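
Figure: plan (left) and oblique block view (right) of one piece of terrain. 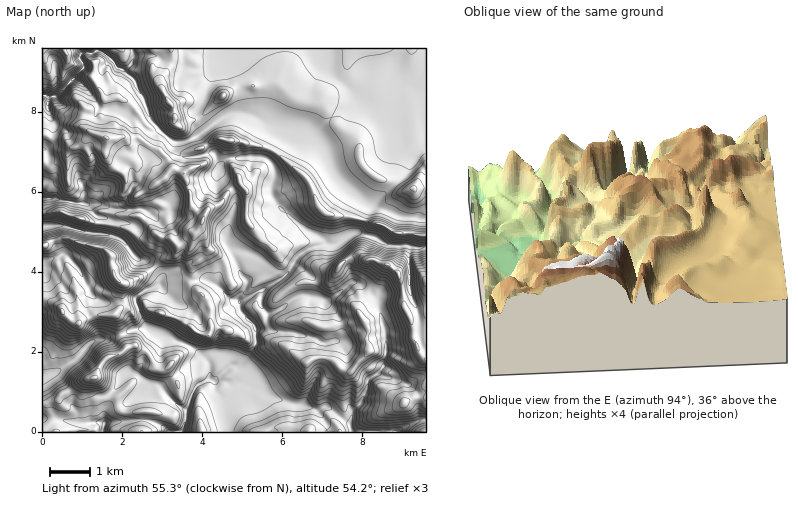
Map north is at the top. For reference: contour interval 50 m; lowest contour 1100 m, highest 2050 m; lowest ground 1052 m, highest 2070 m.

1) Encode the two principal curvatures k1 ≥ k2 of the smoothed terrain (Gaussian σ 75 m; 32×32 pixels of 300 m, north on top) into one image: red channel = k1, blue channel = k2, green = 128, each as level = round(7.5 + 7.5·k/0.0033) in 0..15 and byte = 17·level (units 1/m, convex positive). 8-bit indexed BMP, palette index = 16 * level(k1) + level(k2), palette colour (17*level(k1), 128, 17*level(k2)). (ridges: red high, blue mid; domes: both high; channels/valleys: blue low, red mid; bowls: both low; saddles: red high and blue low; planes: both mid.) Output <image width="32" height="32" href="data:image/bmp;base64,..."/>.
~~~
<image width="32" height="32" href="data:image/bmp;base64,Qk02CAAAAAAAADYEAAAoAAAAIAAAACAAAAABAAgAAAAAAAAEAAATCwAAEwsAAAABAAAAAAAAAIAAABGAAAAigAAAM4AAAESAAABVgAAAZoAAAHeAAACIgAAAmYAAAKqAAAC7gAAAzIAAAN2AAADugAAA/4AAAACAEQARgBEAIoARADOAEQBEgBEAVYARAGaAEQB3gBEAiIARAJmAEQCqgBEAu4ARAMyAEQDdgBEA7oARAP+AEQAAgCIAEYAiACKAIgAzgCIARIAiAFWAIgBmgCIAd4AiAIiAIgCZgCIAqoAiALuAIgDMgCIA3YAiAO6AIgD/gCIAAIAzABGAMwAigDMAM4AzAESAMwBVgDMAZoAzAHeAMwCIgDMAmYAzAKqAMwC7gDMAzIAzAN2AMwDugDMA/4AzAACARAARgEQAIoBEADOARABEgEQAVYBEAGaARAB3gEQAiIBEAJmARACqgEQAu4BEAMyARADdgEQA7oBEAP+ARAAAgFUAEYBVACKAVQAzgFUARIBVAFWAVQBmgFUAd4BVAIiAVQCZgFUAqoBVALuAVQDMgFUA3YBVAO6AVQD/gFUAAIBmABGAZgAigGYAM4BmAESAZgBVgGYAZoBmAHeAZgCIgGYAmYBmAKqAZgC7gGYAzIBmAN2AZgDugGYA/4BmAACAdwARgHcAIoB3ADOAdwBEgHcAVYB3AGaAdwB3gHcAiIB3AJmAdwCqgHcAu4B3AMyAdwDdgHcA7oB3AP+AdwAAgIgAEYCIACKAiAAzgIgARICIAFWAiABmgIgAd4CIAIiAiACZgIgAqoCIALuAiADMgIgA3YCIAO6AiAD/gIgAAICZABGAmQAigJkAM4CZAESAmQBVgJkAZoCZAHeAmQCIgJkAmYCZAKqAmQC7gJkAzICZAN2AmQDugJkA/4CZAACAqgARgKoAIoCqADOAqgBEgKoAVYCqAGaAqgB3gKoAiICqAJmAqgCqgKoAu4CqAMyAqgDdgKoA7oCqAP+AqgAAgLsAEYC7ACKAuwAzgLsARIC7AFWAuwBmgLsAd4C7AIiAuwCZgLsAqoC7ALuAuwDMgLsA3YC7AO6AuwD/gLsAAIDMABGAzAAigMwAM4DMAESAzABVgMwAZoDMAHeAzACIgMwAmYDMAKqAzAC7gMwAzIDMAN2AzADugMwA/4DMAACA3QARgN0AIoDdADOA3QBEgN0AVYDdAGaA3QB3gN0AiIDdAJmA3QCqgN0Au4DdAMyA3QDdgN0A7oDdAP+A3QAAgO4AEYDuACKA7gAzgO4ARIDuAFWA7gBmgO4Ad4DuAIiA7gCZgO4AqoDuALuA7gDMgO4A3YDuAO6A7gD/gO4AAID/ABGA/wAigP8AM4D/AESA/wBVgP8AZoD/AHeA/wCIgP8AmYD/AKqA/wC7gP8AzID/AN2A/wDugP8A/4D/ALfHxsbGssXF1sSjsLbIhYaWt7eop6e5lbiStKOCcqDUhYWGhpeVp7bGx8i0o7eGh4eGdoaXdpSFlYOWyNjIqIPGuIWXh4aXhYWGhLShp4aHh3d3hoRzlISVhZGGl7jJtnTHxLWVo5aXdoaFyYKXh4eHd3eGhseix5aVtJO3loWmdXPG+fulc5aUlaSmloV2h4d3doZ2x6K1lsmmkJVzlJOHdIF19sRjdKXH6JR2h4eHd4V1hofIxpTIxtaFYZW4qIaXlHCW+Pe1xZWW55RzdHR0hKiXuLe4x5d0xtmxl5e4dYW1goBxpOmmdXSBkseTlsfSuMiohYSDdGSmx4KGuKelhsjJc3SygHJyYpb45uXpyJGVk4OEprenhae3cnW2hqPYx9fl6Mm3kdf25pWVpYaDgqa2yMi4l5WWyKeDhuiVpNmVhoaExqPV1pWFhaendYO4paWDlYZ1hai3hYO415SWlqaGhZXEgpGGdoeoyZWkhJSD2LaEdIOhlZeGZKWxxnaGp4R0p/n4xXR3d6WEhLimlqWCtdi1x8dxc5Rk96DZdpemhYXYxnPFtHR0tnWGp4WHh6aClZa1+ZOVhtf4oNmDhIOFdfjHcHKUx6Wlp7aVhoZ1uJeCp5Wl9fj417eip/i01ff36KKAqIemt8i1pXSGhreop6aEdHKD2IVwkHCAhObRgHCAkMam6LaludhzdZa3p4eHh4SEhHGAgKP59vhwcNL49ca3lbWEdYWW+GRzp8h2d4aElai3xtT39nOCcvb45ZOTpZWjg4WFhcbn1pOkpnZ2hZa46LemhXOTdJWFgJCxg4WVtue2lHRk5pSl1ZO3hoWHh8iWdnaGdoa2qKanpuiDlmO1k7bolYPGdmSk16d1hYaG53V2hoaHlqTYxpeUxYSVp9aWhZbX1saEdIXZlqdzluimhYaGl7iXh3O2p6W0lpXXhpeHdraVtPeTo4OEk5TnloaGhoeod3eHdpV0l9emlbd2hoa4lpXG1GKllLTG14WGh3d3h6h3d4eHhqamlbe32Mi2p4WQoZCT+PnmpYZ2d3eHdoeXl4d3d4eHlnS32JaGloSWgcj5pISBhIWGd3eHd3eHmIeHh3d3h4ejt5W2hYWFl6OExsd0t4V0hoZ3d4eHh5eGd4eHd3eHh8Cjx8ijp6e3gJf5tpaF57aGh3eHiJeXiId3d4eHh4eHo5DmkMWXmJWCx8Zkhoam1paYl4eIh4eIh4eHh4d3h4eo9mDUyKeWkZbYpnWHh4aGh4eHiIiIh4eHh4eHh3eHh6ak+KD4pJCTp6emhoeHd3d3h4iIiIh3d4eId3eHd4eHtsbWkKCg2JOWlqeGh4d3d3eHh4eHh3d3h4iHh4eHiIc="/>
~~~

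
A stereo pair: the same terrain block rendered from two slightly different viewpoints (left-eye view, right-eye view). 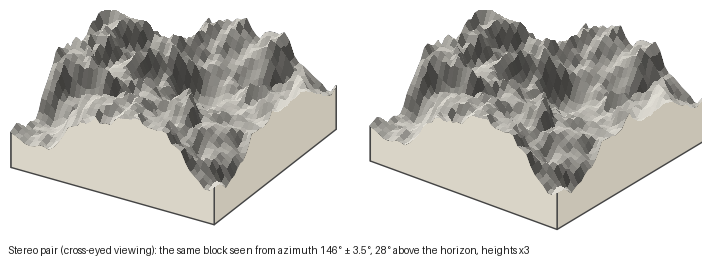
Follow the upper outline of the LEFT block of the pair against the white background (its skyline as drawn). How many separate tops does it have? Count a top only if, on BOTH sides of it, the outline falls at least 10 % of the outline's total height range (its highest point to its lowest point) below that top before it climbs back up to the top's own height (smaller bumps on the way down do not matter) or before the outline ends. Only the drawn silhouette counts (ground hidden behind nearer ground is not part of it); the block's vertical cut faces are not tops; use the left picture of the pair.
2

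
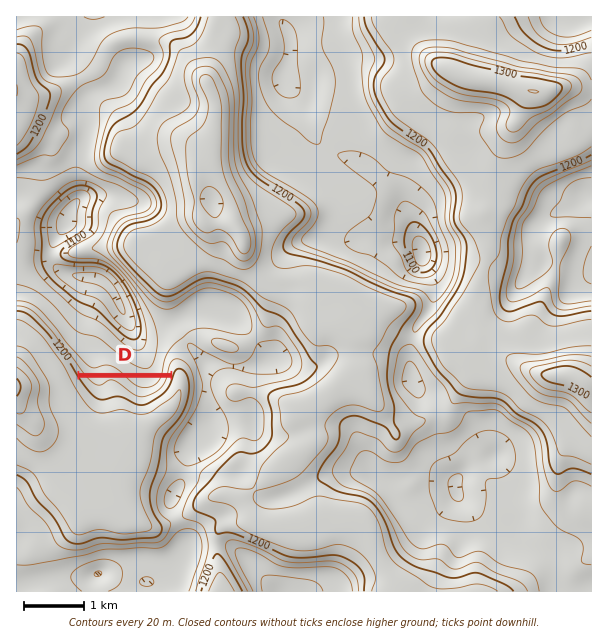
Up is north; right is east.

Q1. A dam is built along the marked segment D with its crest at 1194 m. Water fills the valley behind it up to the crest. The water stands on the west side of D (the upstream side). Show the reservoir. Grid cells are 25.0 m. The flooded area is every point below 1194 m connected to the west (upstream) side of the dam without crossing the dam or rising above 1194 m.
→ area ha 41.7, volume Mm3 7.51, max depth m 48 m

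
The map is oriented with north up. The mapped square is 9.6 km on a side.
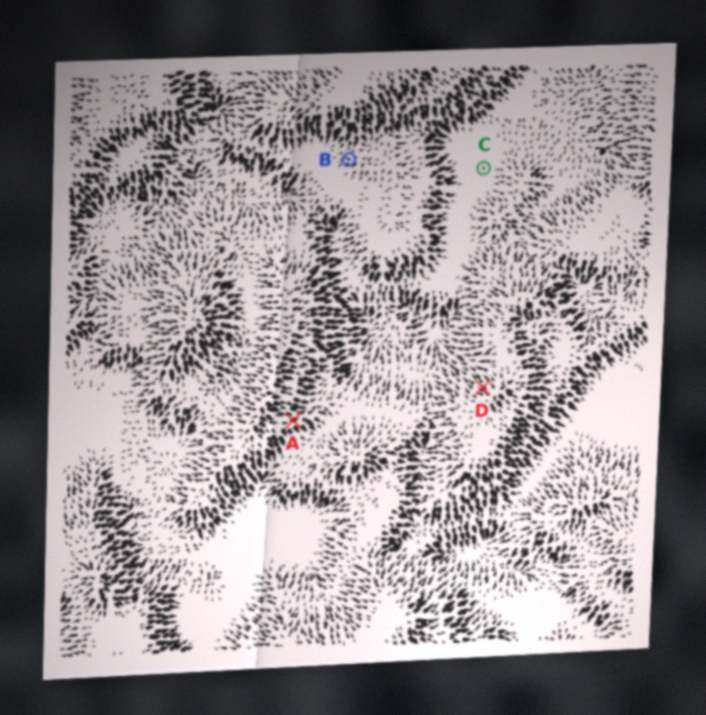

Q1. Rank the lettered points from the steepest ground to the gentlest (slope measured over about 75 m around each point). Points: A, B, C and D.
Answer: D A B C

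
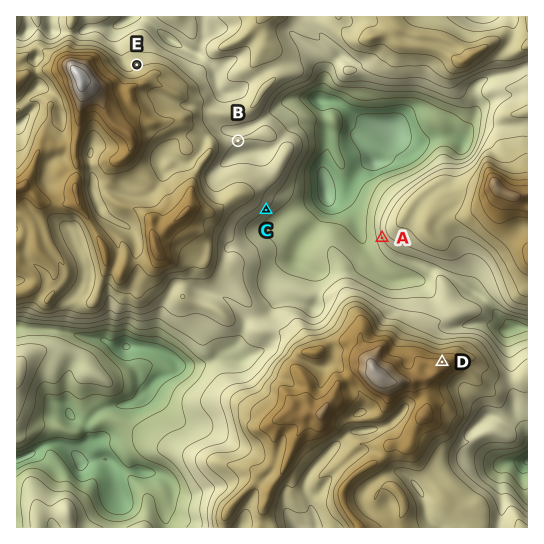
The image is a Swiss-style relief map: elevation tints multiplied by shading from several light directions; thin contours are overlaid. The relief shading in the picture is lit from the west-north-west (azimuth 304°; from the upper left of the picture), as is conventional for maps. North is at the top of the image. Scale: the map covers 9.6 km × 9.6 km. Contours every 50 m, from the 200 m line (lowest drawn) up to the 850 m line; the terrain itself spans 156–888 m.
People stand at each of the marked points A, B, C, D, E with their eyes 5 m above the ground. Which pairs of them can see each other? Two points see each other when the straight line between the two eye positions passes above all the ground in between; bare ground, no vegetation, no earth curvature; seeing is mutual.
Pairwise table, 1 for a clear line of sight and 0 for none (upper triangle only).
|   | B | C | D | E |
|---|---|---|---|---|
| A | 0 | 1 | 1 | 0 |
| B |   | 0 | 1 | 0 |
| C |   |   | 1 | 0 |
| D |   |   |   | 0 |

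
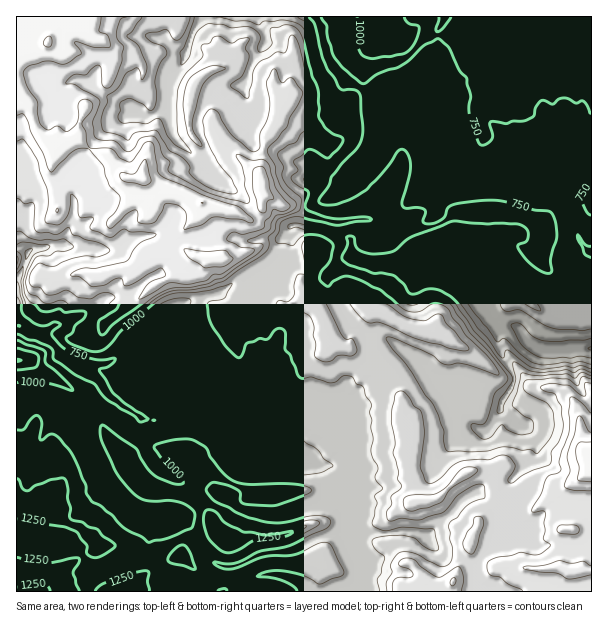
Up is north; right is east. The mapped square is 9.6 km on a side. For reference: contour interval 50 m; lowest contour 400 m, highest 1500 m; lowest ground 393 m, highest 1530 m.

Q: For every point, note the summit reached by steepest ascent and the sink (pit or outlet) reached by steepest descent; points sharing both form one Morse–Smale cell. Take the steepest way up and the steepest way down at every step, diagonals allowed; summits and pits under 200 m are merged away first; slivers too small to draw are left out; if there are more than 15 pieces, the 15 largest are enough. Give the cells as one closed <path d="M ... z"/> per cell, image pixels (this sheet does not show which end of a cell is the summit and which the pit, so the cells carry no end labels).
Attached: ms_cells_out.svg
<path d="M315 16l-298 0-1 76 14 12 2 18 5 10 17 18 5-5 9-1 9-6 13 12 17 6 7 11 9 9 17 2 3-3 3 5 12 6 15 6 10 1 17 9 0 4-6 12-10 12-4 10 0 5 15 11 29 4 36-13 12 7 8-15 9-8 2-5 30 3 27 9 4 7 0 10 14 7 18 2 24-5 20 0 21 5 10 10 11 4 5 6 9 18 16 20 18 6 5 10 14 11 54 0 0-31-36 0-18-10-13-12-2-20 13-16 7-23 0-10-6-7-21-8-29-2-30 2-12 10-15 6-25 1-14 7-6-2-4-9-8-6 7-6 6-10 3-6 0-9-23-25-6-1-14-16-9-3 10-14 6-28 6-14-14-9-12-12-4-7-8-33z"/><path d="M302 226l-11 0-2 5-9 8-8 16 7 5 8 0 8 9 12 30 11 7 10 33 5 5 9 5 30 3 6 3 16 19 9 27 0 12 5 7 2 12-1 38 3 9 2 21 2 2 9 0 12-3 25-24 11-5 18 0 5 10 0 12 4 6-22 24-8 26-10 16-9 27 140 1 1-242-50 0-11-4-8-8-5-10-18-6-16-20-9-18-5-6-11-4-10-10-21-5-20 0-24 5-18-2-14-7 0-10-4-7-27-9z"/><path d="M18 92l-2 1 0 233 5 0 9 6 11 2 13 10 9 12 32 20 19 24 27 18 38 3 37 12 15 7 23 2 7-3 7-14-2-11-4-7 0-14-17-11-6 0-7 4-3-21-20-27-29-13-14-1 3-3 3-10 7-7 45-14 22-18 18-10 7-8-11-7-21 9-18 4-15-1-17-6-9-8 0-5 4-10 10-12 6-12 0-4-17-9-10-1-15-6-12-6-3-5-3 3-17-2-9-9-7-11-17-6-13-12-9 6-9 1-5 5-17-18-5-10-2-18z"/><path d="M107 392l-29 24-7-4-14 0-18-14-7 0-16 13 0 89 19 5 15-3 18 21 12 3 24 19-6 7-12 1-24 19 0 10 4 10 60 0 6-8 8-7 42-23 18 22-8 11-1 5 167-1 4-15 0-12-12-12-8-18-24 2-25 14-29 3-25 12-15 1-11-4-8-7-13-27-10-10-10 0 0-17 4-21 13 6 23 4 12 8 4 0 14 12 27 6 12 0 28-10 32 0 13-27-4-4-15-9-21 0-14-4-34-23-12 3-23-2-15-7-37-12-38-3-21-14z"/><path d="M272 254l-48 36-45 14-7 7-4 12 12 2 29 13 17 21 6 16 1 11 1-2 11-2 17 11 0 14 6 13-5 19 6 1 31 22 14 4 25 2 21 14 2 6 2 27-3 6 0 12-3 9-8 9 4 6 8 7 0 12-3 16 91 0 10-28 10-16 8-26 22-24-4-6 0-12-4-9-24 1-16 12-12 14-15 4-9 0-2-2-2-21-3-9 1-38-2-12-5-7 0-12-9-27-12-15-10-7-30-3-9-5-5-5-10-33-11-7-12-30-8-9-8 0z"/><path d="M408 85l-18 3-10 8-5 0-16-10-7 15-6 28-10 14 9 3 14 16 6 1 23 25 0 9-3 6-6 10-7 6 8 6 6 11 4 0 14-7 16 0 15-3 21-14 42-2 23 4 15 6 6 7 0 10-7 23-13 16 2 20 13 12 18 10 36 0 1-166-8-1-12-11-3 0-14 12-10-8-24 2-4 3-1 10 2 16-8 0-12 7-16 2-8 3-22-1-13-16 1-23-4-7 0-12-15-27z"/><path d="M591 16l-64 0-5 5-5 14-10 9-10 6-18-2-9-10-11-2-21 0-2 18-27 32 12 15 15 27 0 12 4 7-1 23 13 16 22 1 8-3 16-2 12-7 8 0-2-16 1-10 4-3 24-2 10 8 14-12 3 0 12 11 8-1z"/><path d="M180 481l-5 2-3 35 10 0 10 10 13 27 8 7 11 4 10 0 30-13 29-3 25-14 12-2 14 1 5-16-1-9-13-5-26 1-28 10-27-4-15-4-11-10-4 0-12-8-23-4z"/><path d="M20 500l-4 1 0 90 49 1-3-20 24-19 12-1 6-7-24-19-12-3-18-21-15 3z"/><path d="M21 326l-5 1 1 83 15-12 7 0 18 14 14 0 7 4 28-24-4-9-7-7-32-20-8-11-14-11-11-2z"/><path d="M443 16l-126 0-1 2 4 8 5 24 7 16 12 12 15 8 3-6 5-24 11-14 15-8 3 4 6 2 12-9 23 5 7-16z"/><path d="M422 31l-8 0-12 9-6-2-3-4-15 8-11 14-7 31 15 9 5 0 10-8 18-3 25-26 5-9 0-14z"/><path d="M525 16l-81 0-6 14 0 5 27 2 5 1 9 10 18 2 10-6 10-9z"/><path d="M182 554l-42 23-8 7-5 7 62 1 11-16z"/><path d="M354 478l-12 28 7 7 0 6-5 9 0 9 6 13 8-8 3-9 0-12 3-6-2-27-2-6z"/>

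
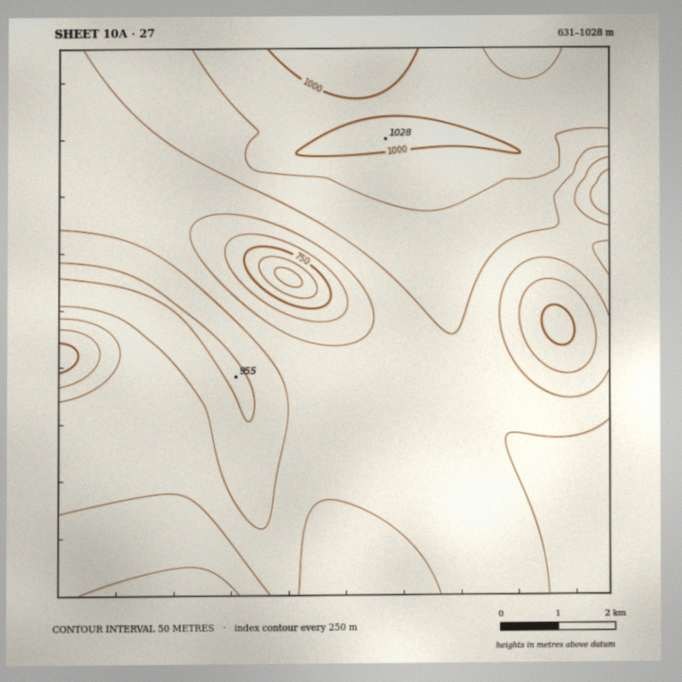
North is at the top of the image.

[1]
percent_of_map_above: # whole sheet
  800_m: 94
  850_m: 80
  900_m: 41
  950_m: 17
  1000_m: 3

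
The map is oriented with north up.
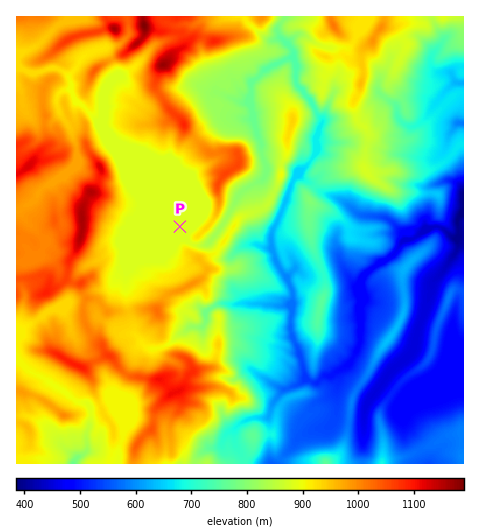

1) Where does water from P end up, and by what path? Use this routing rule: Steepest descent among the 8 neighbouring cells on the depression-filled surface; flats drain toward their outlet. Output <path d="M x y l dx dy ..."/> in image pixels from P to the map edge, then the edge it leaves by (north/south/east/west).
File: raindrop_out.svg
<path d="M180 227l1 1 0 4 11 12 3 1 9 0 3-1 8-8 13-19 11-23 5-5 4-1 8-6 7-2 2-2 0-13-3-11 0-11-5-9 0-4-5-8 0-11-1-1 0-25 13-15 7-3 3-4 7-1 5-3 5 0 6 5 0 20 8 8 0 3 7 6 0 2 4 9 6 6 0 5-4 6 0 2-4 7 0 16-1 4-9 11-11 11-6 17-2 4-2 9-7 15-3 3-1 7-1 1 0 6 1 1 0 5 2 5 0 4 5 10 6 7 0 3 3 4 5 11 0 20-2 6 0 12 1 2 0 5 3 5 4 8 0 5 3 7 0 5 3 5 0 4 6 6 2 1 5 0 7-7 7 0 4-5 10-4 0-2 8-8 2-4 0-3 5-9 0-61 14-14 10-4 7-6 7-8 3-6 4 0 8-4 4-3 3-1 7-7 11 0 5 2 8 8 3 1 4-3-1-15 2-5 3 0"/>
exit: east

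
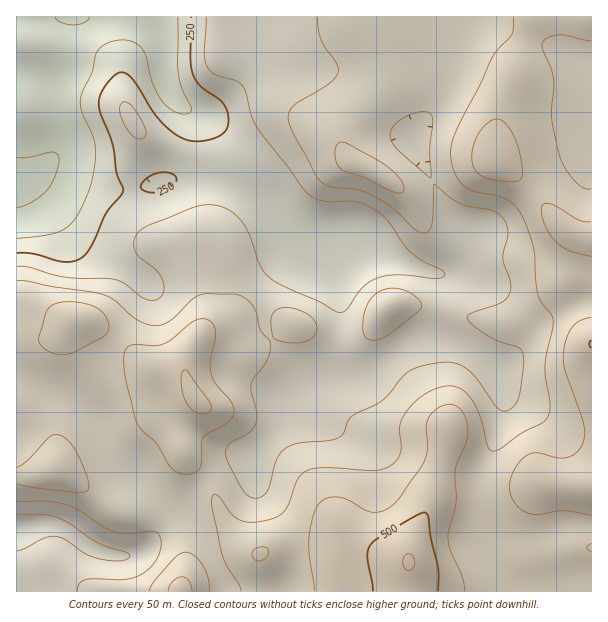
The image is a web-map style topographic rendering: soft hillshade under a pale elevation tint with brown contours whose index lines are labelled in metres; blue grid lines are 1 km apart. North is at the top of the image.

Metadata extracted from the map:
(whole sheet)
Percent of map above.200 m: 94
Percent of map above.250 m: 90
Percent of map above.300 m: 79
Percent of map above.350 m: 58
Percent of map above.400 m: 30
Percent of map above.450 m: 9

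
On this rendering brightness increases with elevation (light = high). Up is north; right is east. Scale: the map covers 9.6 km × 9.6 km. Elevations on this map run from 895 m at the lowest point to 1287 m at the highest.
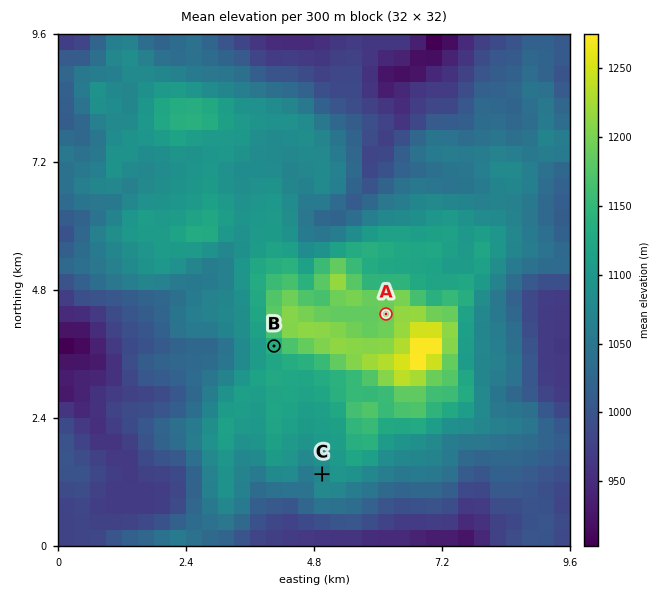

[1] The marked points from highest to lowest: A B C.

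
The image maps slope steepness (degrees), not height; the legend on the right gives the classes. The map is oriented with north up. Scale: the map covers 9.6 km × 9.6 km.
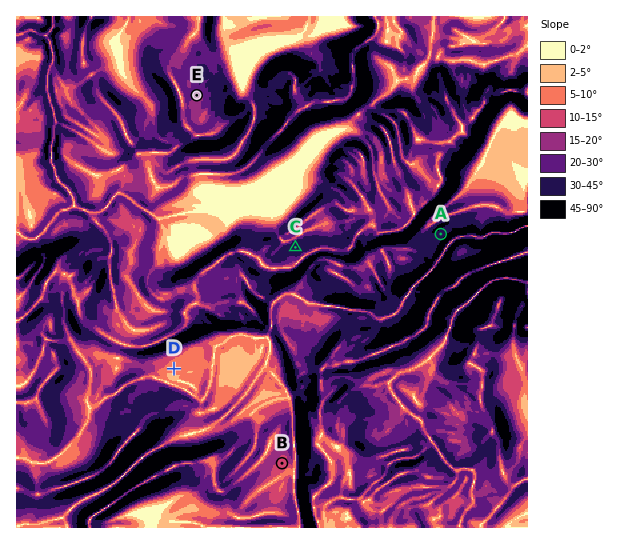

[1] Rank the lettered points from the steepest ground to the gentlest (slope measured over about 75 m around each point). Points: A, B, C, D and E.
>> A C E B D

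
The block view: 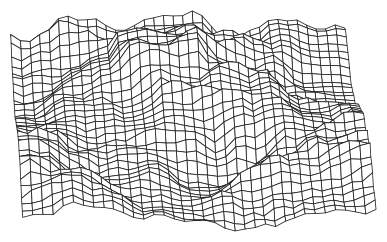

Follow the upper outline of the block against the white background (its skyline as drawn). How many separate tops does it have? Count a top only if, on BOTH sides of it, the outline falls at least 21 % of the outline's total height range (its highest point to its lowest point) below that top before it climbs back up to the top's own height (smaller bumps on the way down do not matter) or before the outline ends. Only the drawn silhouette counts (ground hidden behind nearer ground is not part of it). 1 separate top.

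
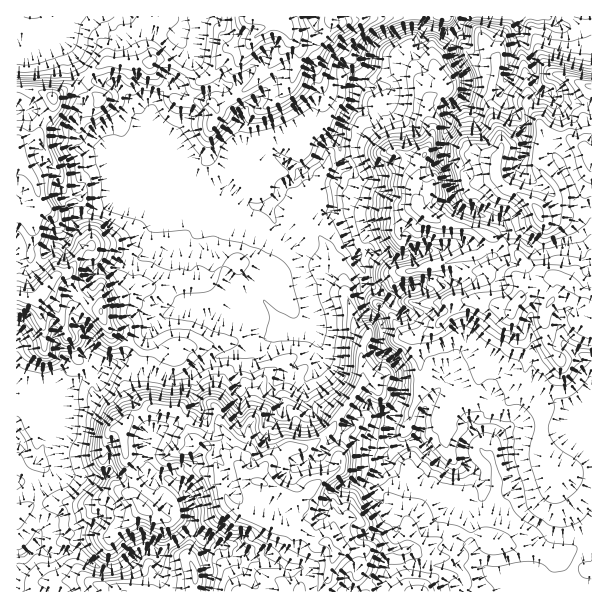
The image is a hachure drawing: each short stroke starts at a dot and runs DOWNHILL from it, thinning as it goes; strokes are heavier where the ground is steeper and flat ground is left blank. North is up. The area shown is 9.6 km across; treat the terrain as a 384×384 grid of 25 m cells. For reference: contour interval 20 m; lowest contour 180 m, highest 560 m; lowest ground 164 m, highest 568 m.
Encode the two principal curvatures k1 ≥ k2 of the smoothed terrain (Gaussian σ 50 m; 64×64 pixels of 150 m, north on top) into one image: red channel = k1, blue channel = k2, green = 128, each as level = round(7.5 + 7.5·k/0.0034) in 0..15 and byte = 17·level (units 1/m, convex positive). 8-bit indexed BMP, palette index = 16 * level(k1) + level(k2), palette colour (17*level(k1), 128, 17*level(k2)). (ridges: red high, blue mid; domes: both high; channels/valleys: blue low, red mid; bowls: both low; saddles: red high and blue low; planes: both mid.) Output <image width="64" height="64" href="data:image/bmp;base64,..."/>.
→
<image width="64" height="64" href="data:image/bmp;base64,Qk02FAAAAAAAADYEAAAoAAAAQAAAAEAAAAABAAgAAAAAAAAQAAATCwAAEwsAAAABAAAAAAAAAIAAABGAAAAigAAAM4AAAESAAABVgAAAZoAAAHeAAACIgAAAmYAAAKqAAAC7gAAAzIAAAN2AAADugAAA/4AAAACAEQARgBEAIoARADOAEQBEgBEAVYARAGaAEQB3gBEAiIARAJmAEQCqgBEAu4ARAMyAEQDdgBEA7oARAP+AEQAAgCIAEYAiACKAIgAzgCIARIAiAFWAIgBmgCIAd4AiAIiAIgCZgCIAqoAiALuAIgDMgCIA3YAiAO6AIgD/gCIAAIAzABGAMwAigDMAM4AzAESAMwBVgDMAZoAzAHeAMwCIgDMAmYAzAKqAMwC7gDMAzIAzAN2AMwDugDMA/4AzAACARAARgEQAIoBEADOARABEgEQAVYBEAGaARAB3gEQAiIBEAJmARACqgEQAu4BEAMyARADdgEQA7oBEAP+ARAAAgFUAEYBVACKAVQAzgFUARIBVAFWAVQBmgFUAd4BVAIiAVQCZgFUAqoBVALuAVQDMgFUA3YBVAO6AVQD/gFUAAIBmABGAZgAigGYAM4BmAESAZgBVgGYAZoBmAHeAZgCIgGYAmYBmAKqAZgC7gGYAzIBmAN2AZgDugGYA/4BmAACAdwARgHcAIoB3ADOAdwBEgHcAVYB3AGaAdwB3gHcAiIB3AJmAdwCqgHcAu4B3AMyAdwDdgHcA7oB3AP+AdwAAgIgAEYCIACKAiAAzgIgARICIAFWAiABmgIgAd4CIAIiAiACZgIgAqoCIALuAiADMgIgA3YCIAO6AiAD/gIgAAICZABGAmQAigJkAM4CZAESAmQBVgJkAZoCZAHeAmQCIgJkAmYCZAKqAmQC7gJkAzICZAN2AmQDugJkA/4CZAACAqgARgKoAIoCqADOAqgBEgKoAVYCqAGaAqgB3gKoAiICqAJmAqgCqgKoAu4CqAMyAqgDdgKoA7oCqAP+AqgAAgLsAEYC7ACKAuwAzgLsARIC7AFWAuwBmgLsAd4C7AIiAuwCZgLsAqoC7ALuAuwDMgLsA3YC7AO6AuwD/gLsAAIDMABGAzAAigMwAM4DMAESAzABVgMwAZoDMAHeAzACIgMwAmYDMAKqAzAC7gMwAzIDMAN2AzADugMwA/4DMAACA3QARgN0AIoDdADOA3QBEgN0AVYDdAGaA3QB3gN0AiIDdAJmA3QCqgN0Au4DdAMyA3QDdgN0A7oDdAP+A3QAAgO4AEYDuACKA7gAzgO4ARIDuAFWA7gBmgO4Ad4DuAIiA7gCZgO4AqoDuALuA7gDMgO4A3YDuAO6A7gD/gO4AAID/ABGA/wAigP8AM4D/AESA/wBVgP8AZoD/AHeA/wCIgP8AmYD/AKqA/wC7gP8AzID/AN2A/wDugP8A/4D/AJeHh4aGdnaGp6e4uLinp5eWh4enpnKYmJmYhoaHh5eohoa2hXV0lJeFl5iYqKmXhnaGh4eHh4d3d3eHh4d3h4eXmJiYmJeXt8enl5eXl5aHhYeHuLiBl5eHhoeYmJeHmIWGyJeFp6eFdXWHh4eXp5eXmId3d3eHd3d3h4eHh4eHmIeIl4eHqLdzcIBxdYanloWXh8incaeXh4aYl4aEdIV2dbemdYW4l3Z1hYWFdYWGhoZ2dneHh3d3d3eHh4eHiIWGmHaGl6eCcaW2k3J1uZWVp6jIlZK4h4aHhYWFh4iHh3WXyIeFp5dldoeGhYaXl4eXh3aGh4d2d4eHh4iHh4eVg4WFdYSDdIeoyZd1goJygrfJuZSEl3WXdIWGhoeHh4eHlqiopqi5prW3uaeHh4eHh4aGmJiYl5eXh4eIiId3qYZ1mJenp6aXqcmXdnZkhbSAk8ZydIODc5aWhoeHl4eXqKiHh5aWqKeFdpeHl5eHh4d2h5iIiIeHh4eHh4eHh5eHhYd3dnWGuKm4x5eHhJe4loCCk3WGmJZ0lpiYl5eXp4aYl4eGg4OXhnaXh3eHiJiXh4eIiIeHh4eHdoaGh3eXh4aGd4eXhYOGl6e3lZa4qLmngKeoh5enlre3qKeYmIeGh5iXlrimdYaGmIiHd4eHh4eHh4eHiIeGhYeIh4d3mIeHh3d2h5eXhJeHlrfIuKe4uYCGp6iXuLinh4d3h4aGdIanl7mohoV2h5iHh3d3d3d3h4d3h4eFhoeIiIiIh5iXh4eXlqeYqJd2dYa4uId2p6dwdYeouJeHd3d3d4eYmIWUp5e4hnWFh5eHh4eHd3eHh4eHh4eGhoiIh4eHiIeHh4eHl5eWp6i4lpe4uIeGh7iUcoaHuKiHh4d2h5enl5engpeXuIZ1hpiHd4eHh4eHiIiHh4eHhYeIh4iHh4eHhoeHh4d3dYaHpri4qId2h6iVgnZ2l7eXhoeHl7enhoaoyIOBcqWFhZeYh4eHiIiXl5eYh4eXh3WHh4eIiIiHhpWHh4d3d3Z1Y3OnhKWGdoWEg4aHlqeohoeYqKiXdnWHmMjmpYOjdHV1mIeHh4eYl4aWmIaHmIZ1h4eIiIiIiIaol4aGh4d3dYW0YaTGhnaFloSWpqeXqHWXlpenhnZ2hYaHptfZlYaGc4aXmJiXh4OCc4WFl5eFhoiHiIiIiIiGqHV2h4eHhoWn2YG4uIaFlreVhJNzt5aXqJeFuKiHdnWEdYWo2YV2h3V0qKmXh3KEyJSGl5eXhIeIiIiHh4iHhreEl4eHh4aVl+iCx7iXhZao2Ni5kpaXmIeYloW3tqeXl3SFuciVdoeHhISop3KEuLdymJiIl4SYiIiHh4eHh4eUlpeHh4eGdIbXhbendnaGhoaXuaall5enhqeEh6fJ19e3g6WmlXeHloWTkYOFp6inc5aomJd0l4iHh4d3d3eHdKeId4eHdnSFyMi3p3Z2hnaHmKiYlYXHlaWmdIaXl3aGxueVlaaHh4Zyx8iCp5iHl5aDlpeEdZiIh4eHd3d3d5WYiIeHd3Z1hKfZyLiGdnZ1daanh4PIt4PGx4OWlpWFdXW214S4qJeHcpbohIWoh4eXhYWEdYaGh4eHh3d3d3eGiIiHh3eHhpV1p6jZtpaHl6a2qISE16eCpumVhGSVl3Vkhee2g6e5lXNz15WEqIiHhnaXqKiYh4eHh4eHd3d3h4iIh4d3d3eGhaaHp6W42NfYuISRx+mHcpW3uLeEuJeEl5aX96aCk5KlgMe3c5eYh5eXl4aYiIeHh4iId3eHd4eHh3eHd4aHl4V2lnWnuaiXl8iktNm4hnOVpoVzp5d2hYeHhrf3hXPJuJGE14aFh4eHiIh2d4eHh4eHhoeHh3eHh4d3h4eGh5d1dpaFlZaFdWWFhXSlpYZ0lqeWZJeHdnV2h3Z259emyZdyctiXhoaHh4eHh4eHiIeHhoeHh4d3h4eHd3eHdoaYdnanhoWEhHRzhHWGlpaGhaiWuIWFhoZ2dnZ2ZabYl6iok3HHmId3d4eHiIeHiIiId3aWl5aGdoeGhYV1h4eGhnZ1l6eGdoaGhoV0hYeHl4WGdqenhnaXh3Z2dmWW15eoyqGDx4iHd3d3h4iHd3eHh4aGhriXdnaFhZW2pXSXmHZ2dXSWl4eHiJiYh3SEhpeXh4aGl6iXhoiGdnZ1l+inlqWAlbeHd3d3d4eIh4d3h4d2hZfJp5eFhKfJ+qRzpIWFhZWEhZeXl4iImJeYhoWFhXaHh3aHmJeHh3Z2daf3lWOAc7eXh3eHd3eHh3d3h4eHdYfHuJSDdHR2t+dwyMeUhJa4lqWWhoeYmJiYmKenl5eHhod3h4eHh3d2hoaX57ZwtLmnh4aGhneHd4eGhnaXl3OopnSDl6hkdrbXgPnHg2OX2benhXZ3h4iIiIeHh4eHh4d3d3eHh3d3dnZ2lsj6kLbKuLe3p4aGd3aGhoeHp6aDt6d0h5iYdHbYtpPWg4SE2Oemp4Z2doeHh4eHh3eHh4eHh3d3h4d3d3Z2h8a2+oCUx5eWl8iodnZ2d4eImLeFhLiXhJiYmHWF15Wmp4SWpvmmZXaGh3eGhoaGdoZ3d3eHh4eHh4iHh3d3dofXkrBw9pV0hYaXx6Z2doeHl6modYTIhoWXmIeGlseGpoaFprfZl4V2d4eHh3d3d4eHh4d3h4eHh4eIiId3d3aX13Cz+MSBlKWlhJaXp5anp5eYt4aDt6eGdoaH19e4l5eFhqaW2JaVh4d3h3eHh4eHh4eHd4eHd4eIiIeHh4eHuLaQ+cZwo/nX2MbYybe3qJeXl7iolYaoh3aHh6iVx7iHZZaWhNiGhYeXmIiHh4eHh4eHd3eHh3eHiId3d4eHmLingaSAtqGAcoJyg5WVl5eHdmWml4Z2l4aXp5eWZYfYt4a2hYTIloaHiIiHh5eXl5iYh3aHh3d3h4iIh3eHhoenl3OCp7jGhHGEhoaEdIWFdoaGp5iXl4eXqJeGlnWEl9nYyGRjkoWGh4eIh4eHh4eIh4eGmIeHh4eIiIeHiIeGp4dzhLnJ6Pn2x6WFhoeHh4eXp6iGh5ioqJeHdoang4W3lfaUlpZ1dXaGh4d3d4eHh4eHl5mYl4eHiIeGh4iIl5d1hKWmuKWlttjY17eWhoaGhnWUppeXhoaHl4aGuJaDt2PGxqiohpeXh4d3d3eHd4eHh4eYh4eHh4iIhoeHiJeYdIV1c5CggHCChIaXqKiHdnZ1yLd1h4eHh3aXdqamgpVjlri6qJeXhoeHl4eHh3eHh4eHh4eHh4eIh3eHh4eXhYSYdYSG2reFhYSDhISFhZeWtrdzc5ODhYZ3h3WouIZkcpWYyZiXl4d3d3eHh4eHh4eHh4eHd4eHh4aHh4eHmHOGl4SWucmVqIaHhnZ1hqe4uHSThHamloSFdoeGqLiFlrWCqLmXhoaHh3d3d3eHh3d3h3d3d4eIh4aHiIeImIZzl4eFlrinhpeXl7jH1+fYp6aDh6eXuaiXl4Z2l4enlseGcpSVlYaGh4eHh3eHd4eHd4eHd4eHiIWHiIiHh5eEhpeGlpeXp4eHuMi3t6eEgoBydXZ2qMiXh5eHhpiHmMm4lYSUhHV2d3eHh4d3d3d3h4eIh4eHhnaGmIiHh4eXc5eHhoaHl5iouLeWmIVwcYWHiHZ2htiohpeGh3aHh6fGc4OWuZZ2d3d3d4eHd4d3d4eHh4eHhoeHhYaXiIeImIOYh3aGl6iXp6iWlZRwpKiXiJeGlte4l4aXhoaHd3fIlnOnlaiGdnd3d3d3h4eHd3eHiIeHhoeImJeEmJeImJeDmIeGhYZ0lriYmLmVgKioh4eXyNenhoWGqIWGh3eXuJaFt4SXhoaHh4d3d4eHh4eHh4d3d4eHiIiXdYSGl6eWc4eXhmV1l5iol5bZk4DImJeXt6aHdoSGp4eFh5eHt5iWp6d1hoeHh3eHh3eHh4eHh4eHh4eHh4eImKiXdIaouISWhXV2doWmmKeU2JCTx4Z3mMd1doSWuJeGhYeYmJeGlsiGhod3d3eHh4eHh4eHh4eHiIeHh4eHh4eGhJaDhciWc4aGhoWnl4enxZFwuJWWl5fHdnWDuKd2doaHmLh2hseXdYaHh3d3h4eHd4eHh4d3hpaHh3eHh4eGhpeZmILHlZSYlbfZtranqOq2kJaoqJeXuJeGcbeXd3Z2l5iohae2ZHV1hnZ3d4eHh3d3d3d3hpamhXZ3d4eHh4eIiKiEk5SFmJW2uMnIlqf4tXCoqbi3lre5qIC4l3aGl6iXqJbJl4WWhZd2d3eHh4d3d3d3d4aXyIV1dneHh3eHh4iXppZydZeGhZaWhoZltfeQprmohYXJuKeAtqeHpriXl5iGt6V1ZIaXdnZ3h4d3d3eHd4aGl9mohXWGhoWGh4eHh5iphJOol4WFhoZ1ZKb4gHLHhmSW2JaWcLfIt5aYhoeWhpbGp3SFp5d2hoeHd4eHh4d2dYa3yJd1haeWhYWGhneHp5Zwl6iGhoZ2doenx6SQuJdzt7eFhIPYyYZ1hpaHdYZ2psiWg5e4qIaGhod3doaXh3V1priWdoO42KiGhYV2h5enhIKUl5d2dneHp7aEcKeEhceWc3OmxaiFdYeXhoaHdqjaloV1l7qnl3aHd3aWube2x8qot7eFgpbIyJeFdXaHmKiBl6mYh3Z3l6empYGAg6i3hYSnyaWGc4WFhYa3x9bo6saWlqaop5WFh3aGlJeEhIOUloa3yJaEh6fIl4WGl4eogpWWloZ2d5eYl7i6kYKntoWVmLincmN2hpeo2Menl5a2xpeFc3N0p4aHp4Vkdae4lXSFhZe3loWHuKiFlpeHp3NzpoWFhoeYiIeoupRgtreWc4fHk7OGhrf4+INzdISFdYa2toZ2dpeFmKd1hqeml8eWl5aEhreGhqe3dZeGhqeEgaa3mIaXmIeXt6ihcMeXt4KG2IG26vf3t3WFdXZ2h4d2drjIt8i4trmolbaXdmaGp4aol4SGp4aGx4WnhnZ0p6RhppeHh4eHqLeEgLa3h8iCldiA18iXhnVkh3d3doZ3d3aHqKiXl5eouaeGdnZ2hqiHh7eGdJandbeXp4Z2hqeGcKioh4eHl7i4cLPYlpe4lJLHkteGdXV1doeHd3d3d3d3hpaGdoZ2l6eGdnd3dnaYqJa4qHV0lpenl6eXhnaGlnClybiYpabJuKDYlKenqLeilKWmdoZ2dneGh4eHd3d3h5iXhoeHh4aGhnd3h4Z2p4aGl8inhYa4mIaWx5Z2hpZ0cICmyrikyINxlpTZqKincoO3h4eHhoeHh4eIiIeHh4eHh5iImIeGhod3d3d2hpeFlpWVl6enqJiWhKe4qJaXloaBcJCgYJCQoHHH+8inyIKVyZiWdIWHiJeHh4eHh3eHhoaGhoaXl5iYh4eHh4Z1dZi6qJeXiKeXdJSpqajG19jo9/f19Pb3+/mQsKCAcJFzk5SEg7e4p5c="/>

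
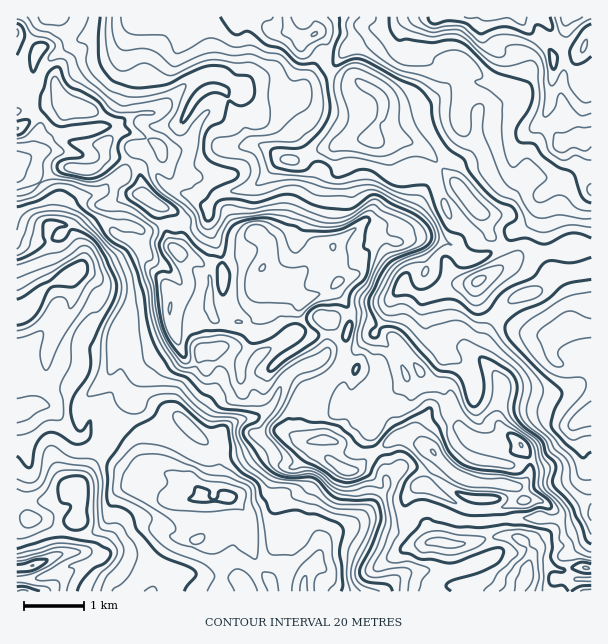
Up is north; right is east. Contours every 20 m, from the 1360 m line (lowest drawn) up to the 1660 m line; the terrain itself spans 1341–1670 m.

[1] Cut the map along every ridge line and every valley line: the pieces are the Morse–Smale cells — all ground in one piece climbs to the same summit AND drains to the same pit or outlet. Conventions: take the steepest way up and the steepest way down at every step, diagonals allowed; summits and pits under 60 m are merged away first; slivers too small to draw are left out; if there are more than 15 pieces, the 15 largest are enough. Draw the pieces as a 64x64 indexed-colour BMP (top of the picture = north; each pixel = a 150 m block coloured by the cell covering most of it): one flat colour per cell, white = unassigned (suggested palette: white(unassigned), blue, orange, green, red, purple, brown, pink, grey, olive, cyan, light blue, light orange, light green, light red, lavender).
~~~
<image width="64" height="64" href="data:image/bmp;base64,Qk12CAAAAAAAAHYAAAAoAAAAQAAAAEAAAAABAAQAAAAAAAAIAAATCwAAEwsAABAAAAAAAAAA////ALR3HwAOf/8ALKAsACgn1gC9Z5QAS1aMAMJ34wB/f38AIr28AM++FwDox64AeLv/AIrfmACWmP8A1bDFAKqqqqqqqqmZmZmZmIiId3fd3d3d3d3d3d3u7u7u7u7uqqqqqqqqmZmZmZmYiIh3d93d3d3d3d3d3u7u7u7u7u6qqqqqqqmZmZmZmZiIh3d3fd3d3d3d3d3u7u7u7u4O7qqqqqqqmZmZmZmZmIiHd3d93d3d3d3d3e7u7u7gAAAAqqqqmZmZmZmZmZmIiHd3d3fd3d3d3d3d7u7u7uAAAACqqqqZmZmZmZmYiIiId3d3d93d3d3d3d7u7u7uAAAAAKqqqpmZmZmZmYiIiIh3d3d3fd3d3d3d7u7u7gAAAAAAqqqqmZmZmZmZmIiIiHd3d3d3fd3d3d7u7u7uAAAAAACqqqqpmZmZmZmYiIiId3d3d3d3d3dw7u4AAAAAAAAAAKqqqqmZmZmZmZiIiId3d3d3d3d3d3AAAAAAAAAAD/8AqqqqqZmZmZmZmYiId3d3d3d3d3d3cAAAAAAAAP////+qqqqpmZmZmZmYiHd3d3d3d3d3d3AAAAAAAAAA/////6qqqqmZmZmZmYiId3d3d3d3d3d3AAAAAADMzMzP////qqqqqpmZmZmIiIiHd3d3d3d3dwAAAAAAzMzMzM////+qqqqqqZmYiIiIiId3d3d3d3zMwAAAAAzMzMzMz////6qqqqqpmIiIiIiIh3d3d3d3zMzMAAAAzMxETMzP////qqqqqqCIiIiIiIiHd3d3d3fMzMzAAAzMxERMzP////+qqqozAIiIiIiIiId3d3dwAMzMzMzMzMxEREzP/////6qqozMAiIiIiIiIiHd3d3AAzMzEzMzMzEREzP//////qqqjMzAIiIiIiIiIiHd3cADMzERMzMzMREzM////+7tqqjMzMACIiACIiIiIAHdwAETMREzMzMxETMz//7u7u2YzMzMzAAgAAIiIiIgAB3cARERETMzMzERMzLu7u7u7ZmMzMzMwMAAAiIiIiAAHdwBEREREzMzEREREu7u7u7tmYzMzMzMzAAAIiIiIAAB3AARERERERMRERES7u7u7u2ZjMzMzMzMAAACIiIAwAAAAAERERERERERES7u7u7u7ZmMzMzMzMzAAAAAIgDMwAzAABERERERERES7u7u7u7tmZjMzMzMzMwADMAAAMzMzMwAERERERERERLu7u7u7u2ZmMzMzMzMzMzMzMzMzMzMzMzVEREREREREu7u7u7u7ZmYzMzMzMzMzMzMzMzMzMzMzNVRERERERES7u7u7u7tmZmMzMzMzMzMzMzMzMzMzMzM1VUREREREREu7u7u7u2ZmYzMzMzMzMzMzMzMzMzMzMzVVVERERERES7u7u7u7ZmZmMzMzMzMzMzMzMzMzMzMzNVVUREREREREu7u7u7tmZmYzMzMzMzMzMzMzMzMzMzNVVVVERERERERLu7u7u2ZmZjMzMzMzMzMzMzMzMzMzM1VVVVREREREREREu7u7ZmZmMzMzMzMzMzMzMzMzMzMzVVVVVERERERERERLu7tmZmZjMzMzMzMzMzMzM1VVMzNVVVVUREREREREREREu2ZmZmZmYzMzMzM1MzM1VVUzM1VVVUREREREREREREREZmZmZmZmYzMzVVVVVVVVVVU1VVVUREREREREIiJERERmZmZmZmZmMzNVVVVVVVVVVVVVVVREREREREQiIiIiImZmZmZmZmYzM1VVVVVVVVVVVVVVVUREREREQiIiIiIiZmZmZmZmZmYzNVVVVVVVVVVVVVVVVUREREQiIiIiIiJmZmZmZmZmZmYRFVVVVVVVVVVVVVVVVERERCIiIiIiImZmZmZmZmZmYREVVVVVVVVVVVVVVVVVRERCIiIiIiIiZmZmZmZmZmERERFVVVVVVVVVVVVVVVVVRCIiIiIiIiJmZmZmZmZmERERERFVVVVVVVVVVVVVVVVSIiIiIiIiImZmZmZmZmYREREREREVVVVVVVVVVVVVVVIiIiIiIiIiZmZmZmZmZhERERERERFVVVVVVVVVVVVVIiIiIiIiIiJmZmZmZmZhERERERERERVVVVVVVVVVVVIiIiIiIiIiImZmZmZmERERERERERERERFVVVVVVVVVIiIiIiIiIiIiZmZmZmYREREREREREREREREVVVVVVVIiIiIiIiIiIiJmZmZmZmERERERERERERERERERESUiIiIiIiIiIiIiImZmZmZmYRERERERERERERERERERIiIiIiIiIiIiIiIiZmZmZmZhEREREREREREREREREREiIiIiIiIiIiIiIiJmZmZmERERERERERERERERERERERIiIiIiIiIiIiIiImZmYREREREREREREREREREREREREiIiIiIiIiIiIiIiZmYREREREREREREREREREREREREiIiIiIiIiIiIiIiJmEREREREREREREREREREREREREiIiIiIiIiIiIiIiIGYREREREREREREREREREREREiIiIiIiIiIiIiIiIiIgZhERERERERERERERERERERESIiIiIiIiIiIiIiIiIgBmERERERERERERERERERERERIiIiIiIiIiIiIiIiIiIGYRERERERERERERERERERERIiIiIiIiIiIiIiIiIAAAEREREREREREREREREREREREiIiIiIiIiIiIiIiIAAAAREREREREREREREREREREREiIiIiIiIiIiIiIiIAAAABERERERERERERERERERERESIiIiIiIiIiIiIiIAAAAA"/>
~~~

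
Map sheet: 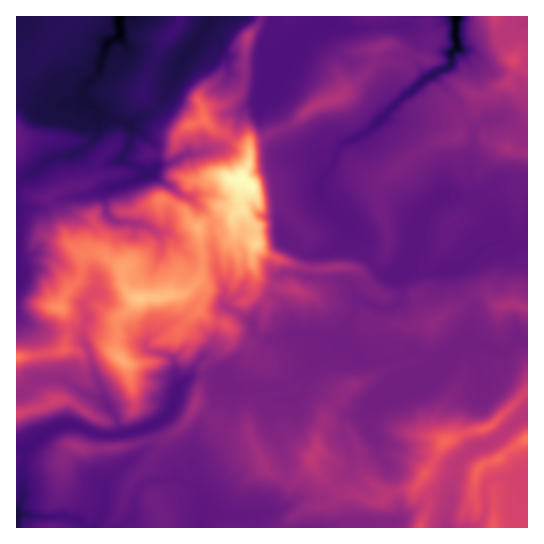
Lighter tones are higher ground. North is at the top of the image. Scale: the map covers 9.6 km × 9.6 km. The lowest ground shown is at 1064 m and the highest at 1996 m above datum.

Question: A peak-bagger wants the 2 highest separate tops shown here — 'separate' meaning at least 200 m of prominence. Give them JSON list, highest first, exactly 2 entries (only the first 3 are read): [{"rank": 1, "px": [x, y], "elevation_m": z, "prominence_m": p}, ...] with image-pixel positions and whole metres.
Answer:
[{"rank": 1, "px": [242, 178], "elevation_m": 1996, "prominence_m": 932}, {"rank": 2, "px": [513, 61], "elevation_m": 1613, "prominence_m": 277}]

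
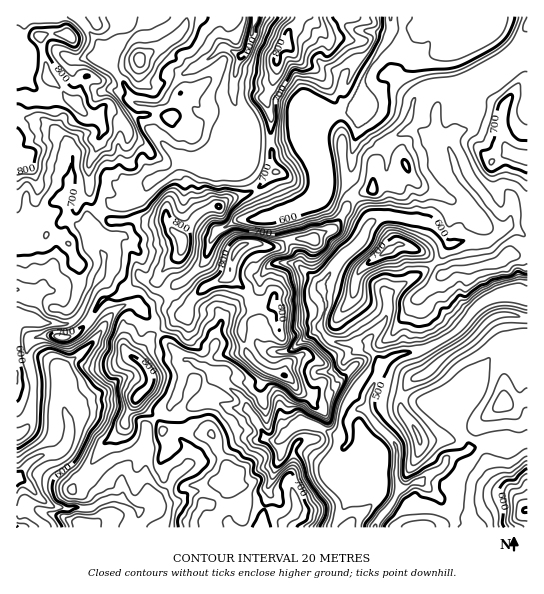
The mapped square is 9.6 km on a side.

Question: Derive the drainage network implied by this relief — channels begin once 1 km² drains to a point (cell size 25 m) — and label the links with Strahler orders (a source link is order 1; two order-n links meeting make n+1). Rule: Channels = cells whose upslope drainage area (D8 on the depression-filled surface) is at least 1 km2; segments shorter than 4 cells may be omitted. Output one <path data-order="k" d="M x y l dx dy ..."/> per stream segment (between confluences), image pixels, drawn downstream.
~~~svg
<path data-order="2" d="M121 498l-10 0-1 1-3 0-4 3-5 1-4 4-3 0-1 2-9 0-2-2-6 0-2 2-17-2-15-9-17-19-3 2"/><path data-order="1" d="M438 497l-13-12-3-2-4 0"/><path data-order="3" d="M397 495l-10 15-10 12-2 5"/><path data-order="1" d="M122 486l0 12-1 0"/><path data-order="2" d="M418 483l-7 0-4 4-2 0-8 8"/><path data-order="1" d="M175 477l-2 2-2 4-14 15-4 0-3 1-8 10-5 0-3-2-13-9"/><path data-order="1" d="M353 477l-15-7-7-7 2-4 16-16 0-1"/><path data-order="1" d="M282 451l-1-13"/><path data-order="2" d="M469 449l0 1-4 3-3 0-1 1-6 0-6 3-3 2-1 6-6 5-12 5-9 8"/><path data-order="1" d="M495 443l-12 0-4 3-10 3"/><path data-order="2" d="M349 442l1-1-1-22 9-10 5 0 4 4"/><path data-order="2" d="M281 438l13-12 16 0 1 1 6 0 1 2 5 0 6 4 5 1 11 11 4-3"/><path data-order="3" d="M367 413l7 8 0 1 20 20 3 4 0 49"/><path data-order="2" d="M462 406l1 1 0 8-2 4-2 12 8 10 2 2 0 6"/><path data-order="1" d="M457 401l5 5"/><path data-order="2" d="M379 373l-12 24 0 16"/><path data-order="2" d="M207 369l19 17 11 7 8 8 2 5 0 4 7 7 1 4 2 0 2 6 3 3 3 7 2 2 12 0 2-1"/><path data-order="1" d="M186 359l4 0 7 6 10 4"/><path data-order="1" d="M491 355l-16 24-10 12-2 12-1 3"/><path data-order="1" d="M215 345l-2 5 0 3-7 9 0 5 1 2"/><path data-order="2" d="M369 345l0 4 9 9 1 15"/><path data-order="2" d="M322 331l7 8 6 3 6 0 1 1 25-1 2 3"/><path data-order="1" d="M317 329l2 0 3 2"/><path data-order="1" d="M122 306l-3 1-12 12-5 11-7 8 0 1-16 16-1 0-13 14-2 2 0 4-1 2 0 25 1 1 2 8 2 4 0 3 3 4 0 17-3 7-9 8-13 0-7 3-8 5-11 12 0 7"/><path data-order="1" d="M482 305l-29 29-4 3-27 13-9 1-2 2-8 0-12 5-9 9-3 6"/><path data-order="1" d="M387 295l0 8 2 2-2 10-4 8-12 12-1 4-1 0 0 6"/><path data-order="1" d="M35 294l-6-1-6-3-6 0"/><path data-order="2" d="M326 290l0 19-5 13 1 9"/><path data-order="1" d="M299 266l27 24"/><path data-order="2" d="M103 258l0 8-5 11 0 2-3 6-4 4-12 26-5 6-4 2-4 0-1 2-6 0-1-2-16 0-1-1-23 0-1 1"/><path data-order="1" d="M209 246l2-7 6-8 4-2 5-2 8-6 17 0 2-2 8 0 5-2 8-2 4-2 4 0 1-2 8-1 3-3 8-4 20-20 0-60 1-1 0-3 7-6"/><path data-order="1" d="M110 243l0 6-5 5 0 3-2 1"/><path data-order="1" d="M165 175l1 0 13-13 6 0 1 1 3 0 5 3 4 0 1 1 8 0 2-1 4 0 21-11 9-9 0-3 3-5 0-13-3-7-2-3-7-13 0-24 1-1 2-12 4-7 0-3"/><path data-order="1" d="M71 150l0 3 2 1-2 24-1 1 0 8-1 2 0 4-3 5 1 17 4 6 7 5 7 0 2 3 6 10 10 15 0 4"/><path data-order="1" d="M438 141l12 9 3 5 0 3 1 1 0 3 1 1 0 3 2 1 2 10 8 9 0 1 12 12 4 8 8 8 0 2 7 8 0 6-1 2 0 2-8 6-8 0-2 1-4 0-1-1-25 1-2-1-2 0-7-8 0-2-8-8-3-1-10-1-2-2-10 0-2-1-9 0-1-1-10 0-9 4-8 8-4 10-13 14-6 2-8 8-5 11-5 5 0 7 1 1 0 3"/><path data-order="1" d="M319 113l11 0"/><path data-order="2" d="M330 113l17 0 18-18"/><path data-order="1" d="M365 103l0-8"/><path data-order="2" d="M365 95l0-6"/><path data-order="2" d="M365 89l0-12 1-2 0-2 11-16 1-4 7-8 5-11 0-3 1-1 0-9-1-2 0-2"/><path data-order="1" d="M341 86l0 12 6 7 2 0 16-16"/><path data-order="2" d="M115 73l8 9 2 4 5 7 1 6 3 3 3 1 5 0 1 2 14 0 6-3 10-16 12-13 6-3 3-3 4-1 8-5 8-7 1 0 6-5 6 0 14 6"/><path data-order="1" d="M111 69l4 4"/><path data-order="1" d="M114 59l0 11 1 3"/><path data-order="2" d="M241 55l4-2 2-4 3-12 3-4 1-16"/><path data-order="1" d="M482 30l9-9 0-4"/>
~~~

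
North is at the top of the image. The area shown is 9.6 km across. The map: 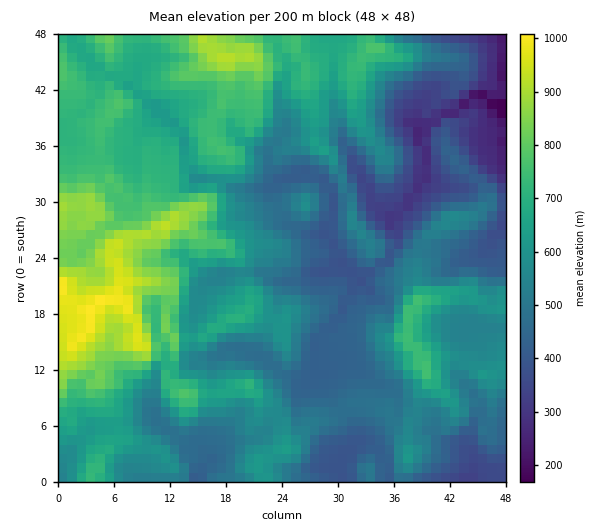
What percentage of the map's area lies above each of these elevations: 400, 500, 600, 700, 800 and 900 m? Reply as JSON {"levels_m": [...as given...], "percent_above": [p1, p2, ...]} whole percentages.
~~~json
{"levels_m": [400, 500, 600, 700, 800, 900], "percent_above": [88, 66, 44, 28, 11, 4]}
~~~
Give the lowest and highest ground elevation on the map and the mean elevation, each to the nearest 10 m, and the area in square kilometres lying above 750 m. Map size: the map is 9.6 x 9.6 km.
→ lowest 150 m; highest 1010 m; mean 590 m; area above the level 15.3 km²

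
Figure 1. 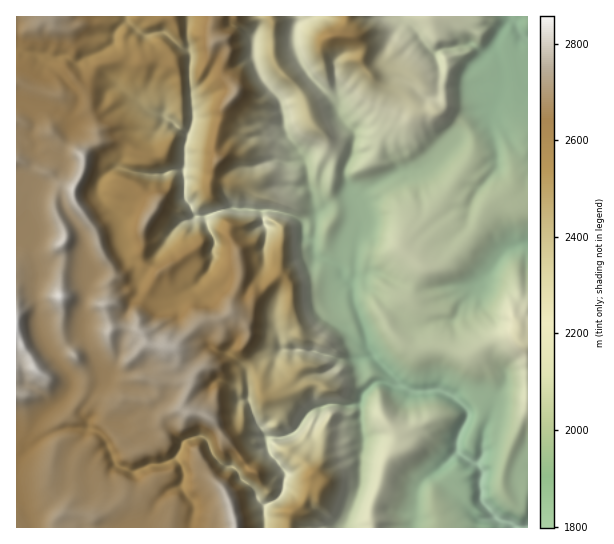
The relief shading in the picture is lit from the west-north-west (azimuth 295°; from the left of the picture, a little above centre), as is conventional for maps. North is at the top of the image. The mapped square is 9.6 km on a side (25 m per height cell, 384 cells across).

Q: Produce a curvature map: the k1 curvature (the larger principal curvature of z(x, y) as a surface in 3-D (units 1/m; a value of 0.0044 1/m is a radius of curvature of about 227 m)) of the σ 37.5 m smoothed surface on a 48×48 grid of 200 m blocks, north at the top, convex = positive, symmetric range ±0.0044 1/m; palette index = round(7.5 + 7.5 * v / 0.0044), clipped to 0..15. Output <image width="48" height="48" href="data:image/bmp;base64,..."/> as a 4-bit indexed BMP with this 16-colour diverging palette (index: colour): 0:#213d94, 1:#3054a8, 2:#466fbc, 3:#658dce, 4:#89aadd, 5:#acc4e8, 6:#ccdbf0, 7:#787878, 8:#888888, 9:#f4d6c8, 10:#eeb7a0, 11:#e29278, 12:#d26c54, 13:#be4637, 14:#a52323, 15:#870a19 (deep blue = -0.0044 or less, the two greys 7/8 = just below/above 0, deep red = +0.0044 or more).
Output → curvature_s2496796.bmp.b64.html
<image width="48" height="48" href="data:image/bmp;base64,Qk32BAAAAAAAAHYAAAAoAAAAMAAAADAAAAABAAQAAAAAAIAEAAATCwAAEwsAABAAAAAAAAAAlD0hAKhUMAC8b0YAzo1lAN2qiQDoxKwA8NvMAHh4eACIiIgAyNb0AKC37gB4kuIAVGzSADdGvgAjI6UAGQqHAIiKiImHeIiYeIf6qZ6Yp3mtqYiJiKvLeoiJqZmYiIiZiIj4mf/srIedd3eZiJyazXeIiHiJiIiqeXzoe5vc6YiemIipiLeru4iIeHeImZmZqI+9j7ir25h9uHepiLisiYiIiHiaurq5uP6Z/am8zal62HeZmLeceIiJiIipmKv5u9av/Za92Zh52Xh4m7qciHiJeImpvKqav53fmJ7Z2oiIy5iImqmap4eKiJqLmavZ/p/4iP+ouYh4qqqYmNmYx4iJqpqbh3nJmK+5lrfLyol3momZiNmYyIiJmXqoeImduvx9i/yd3YiJvKqpmLqHm4h4qoiYiImazumOrLyKn9yL6Ym8zYuHjoiIeoiZiJiLmMp8y5qoa5mMx2iZmaqHfsuZiJiImIl5uNqJ27vK3/uMyIeJiKiHjnirl6h4iZmJyZqK2Ymv/cq6l4mYmIiIfZvqiKh3mYiIrKyYuYnJmticqJmHeJmXbY6XjLeJyXiKiruZmZzP/KeJiJmIiZmHbax4rpipi4mqiae+iHmXndmXiamqqpmJnNd4uIjIiaqah5yfuZvf/piIi6iJmImpvNeIt4nLq6mZyYqNt4nrqYmIuneIiIiautd4x3fIjZqXnMqruIv4aIqIyHiIiIiHycmI14rKq3eHqHq5xo3WeImMqImZqIiJyaib64q7iId4l3m46H63h4iqiZmIiId5uZeKyHi4mLeIeYfKr464h4iYqYmIiHd4qoh4x3ecp5uXmKited+YmIiJiImZmYeIuYh4x3e7mc3Yi5usiNyHmIiYiImqqYiIuYiIx3n3jJetvHrbmtx3iYiJqZmHiZiImYeL6H2nfLmJz4v7yfx4qXiImpiHeZiHeHd36X+YjbeMrr/I2u54qniHmoiIiJmIeId46M2Ye/iZnM//6v+ZnIh3ioiIiImIiIiMmviHifufqZx3u6rJepiHmYiYiImImYiMj4eIh5+4j+uIvv6oiYh4mZmJiImYiIh5n2eZirz53PnM64iYjXeJmJiJmJiZiId5n7eb3Jn5m/zdyomonoiIiIh4mYmImIm5aPiYmajHmPiInMqprZzKmHh3ipiHqLh4ePh4rN7amP+rqIh3yqi8qIiIeKmIqIeInNyZu5r3qfq8u6h3nKiqmZmIh6mJmYeKl3u7l3j7iPmImXipz6mZmJmHd6mJeZmad4u6iJquidx5mIit+YiJiJmZeLh4iKiIh4p5iJefiK94m6ivpniJiIq9u4h4iIiIiKqpiJmvea+pq5iul3iIiJur2Yd4iHiaqal6h4iPeor7uojsmHiYmriI13iHiKmImaqHmIiPm5rsmI34nHmMyYmox3eIiIiInJp3iJiPr53KeN+Yzae/iKqY54iIiIh4uIzbqqrNf52pivh4+bv3mZmY6niIiIh4e4iKmZnae8vYjOeJ+InoiYmJveiIiIiIipqompysit24fOaK/KvYiJicuH2ImKqaqpiJuJivusvna+eLvv3bmJiqmr2omXmZiaqpi7zqeNnN3eqYh8uYh4mpmYmqeQ=="/>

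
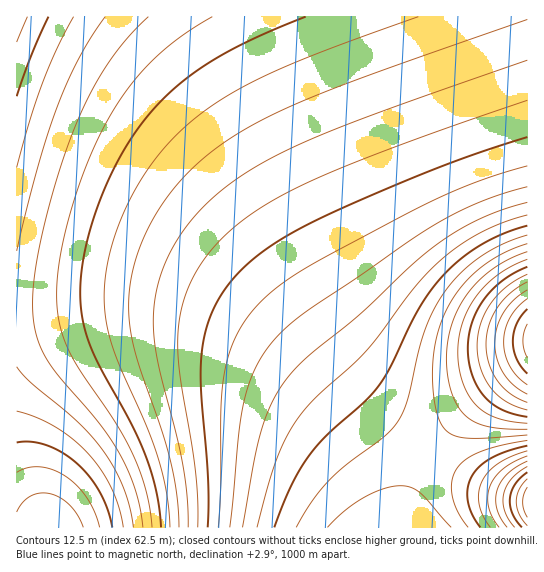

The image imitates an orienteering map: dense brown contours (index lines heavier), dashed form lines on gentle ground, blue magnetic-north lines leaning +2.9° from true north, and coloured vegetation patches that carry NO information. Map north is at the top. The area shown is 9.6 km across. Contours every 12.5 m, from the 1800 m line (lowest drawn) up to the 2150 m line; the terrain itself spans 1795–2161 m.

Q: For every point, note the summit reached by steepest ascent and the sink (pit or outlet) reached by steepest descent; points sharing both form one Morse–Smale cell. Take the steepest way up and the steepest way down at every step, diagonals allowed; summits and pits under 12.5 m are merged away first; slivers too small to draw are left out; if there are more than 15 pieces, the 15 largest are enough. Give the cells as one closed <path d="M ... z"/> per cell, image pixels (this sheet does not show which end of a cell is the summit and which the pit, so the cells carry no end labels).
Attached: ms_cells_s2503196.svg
<path d="M527 16l-510 0-1 95 59 21 43 20 36 23 31 24 66 66 105 128 39 38 32 24 21-26 18-18 62-50z"/><path d="M131 305l-33 2-82 8 1 213 375-1-5-32-14-32-18-26-23-27-50-49-39-26-34-16-35-10z"/><path d="M17 112l-1 202 17 1 90-10 32 2 42 8 46 20 27 17 21 17 58 61 24 33 8 16 6 16 5 32 10 1 7-37 18-37-32-23-39-38-105-128-66-66-31-24-36-23-43-20z"/><path d="M527 361l-61 50-27 28-11 16 27 17 23 11 49 14z"/><path d="M427 455l-12 22-8 22-4 29 125-1-1-30-49-14-23-11z"/>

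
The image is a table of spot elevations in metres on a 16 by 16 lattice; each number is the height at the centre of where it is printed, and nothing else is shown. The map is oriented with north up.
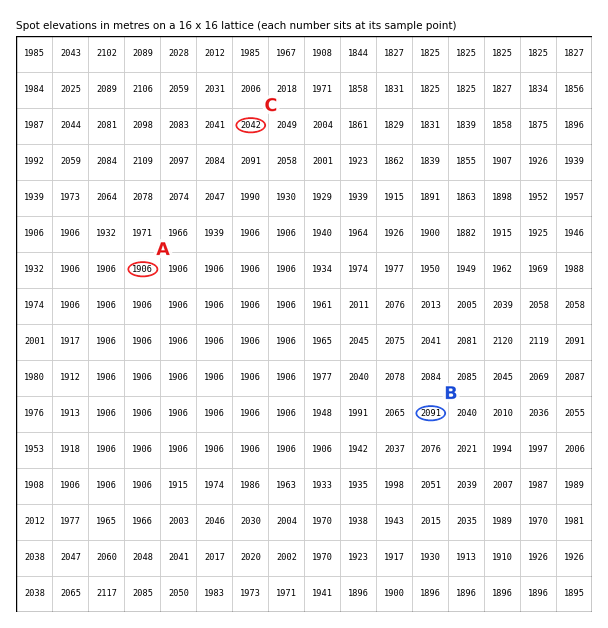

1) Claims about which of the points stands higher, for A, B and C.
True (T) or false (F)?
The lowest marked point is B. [F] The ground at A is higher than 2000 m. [F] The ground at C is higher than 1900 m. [T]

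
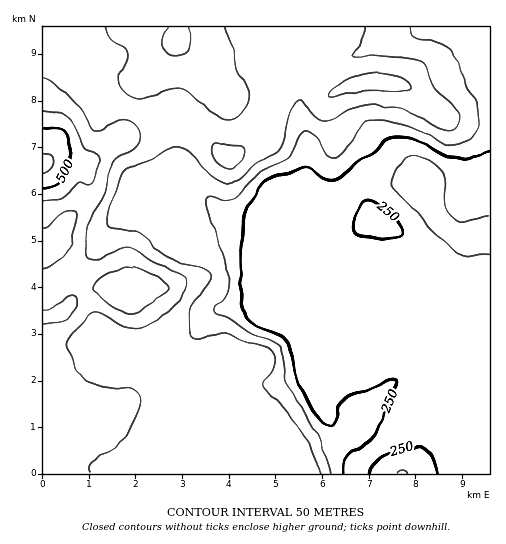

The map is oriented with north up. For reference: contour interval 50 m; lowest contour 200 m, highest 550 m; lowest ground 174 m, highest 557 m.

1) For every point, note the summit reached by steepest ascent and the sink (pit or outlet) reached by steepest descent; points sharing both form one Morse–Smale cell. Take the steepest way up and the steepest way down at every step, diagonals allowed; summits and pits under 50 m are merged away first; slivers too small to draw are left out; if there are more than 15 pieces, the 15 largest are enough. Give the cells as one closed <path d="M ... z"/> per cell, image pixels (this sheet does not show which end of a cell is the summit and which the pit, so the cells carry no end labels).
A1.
<path d="M489 26l-447 1 1 257 9 0 27-18 9-7 18-29 14-14 11-9 15-4 18 16 13 17 7 4 8 2 14 0 16-4 36 2 142 58 7 3 7 10-139 1-17-7-33 3-11 5-29 30-20 10-8 0-18 5-24-3-16-14-32 5-24 0 0 128 316 0 4-13 27-21 13-18 6 10 23 4 17 5 8 7 5 8-8 9 0 9 36-1z"/><path d="M146 203l-15 4-11 9-14 14-18 29-9 7-27 18-10 0 1 62 24 0 32-5 16 14 24 3 18-5 8 0 20-10 29-30 11-5 33-3 17 7 139-1-7-10-7-3-142-58-36-2-16 4-22-2-7-4-13-17z"/><path d="M403 422l-13 18-27 21-4 12 94 1 1-9 8-9-5-8-8-7-17-5-23-4z"/>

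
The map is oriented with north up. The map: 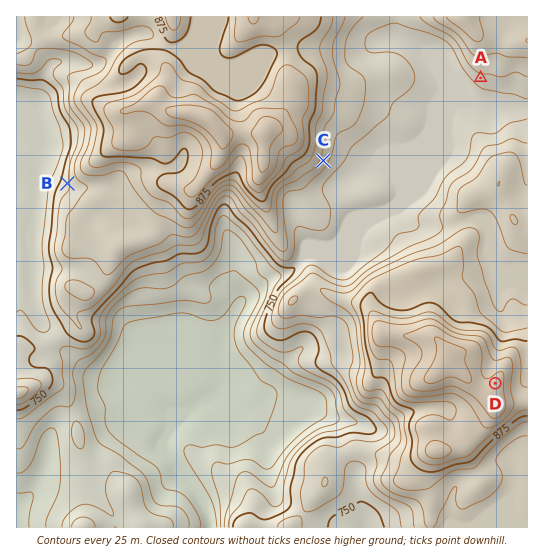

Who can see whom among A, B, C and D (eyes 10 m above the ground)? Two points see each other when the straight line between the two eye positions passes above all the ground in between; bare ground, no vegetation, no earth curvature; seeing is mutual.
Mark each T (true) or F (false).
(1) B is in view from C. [F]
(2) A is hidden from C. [F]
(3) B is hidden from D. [T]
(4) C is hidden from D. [T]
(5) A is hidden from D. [F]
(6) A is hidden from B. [T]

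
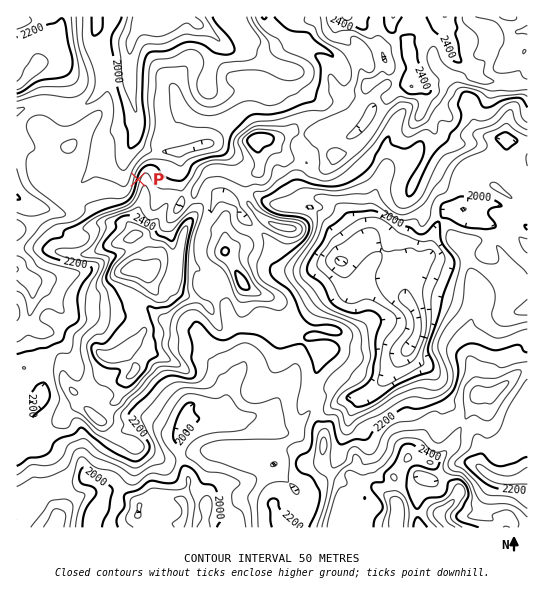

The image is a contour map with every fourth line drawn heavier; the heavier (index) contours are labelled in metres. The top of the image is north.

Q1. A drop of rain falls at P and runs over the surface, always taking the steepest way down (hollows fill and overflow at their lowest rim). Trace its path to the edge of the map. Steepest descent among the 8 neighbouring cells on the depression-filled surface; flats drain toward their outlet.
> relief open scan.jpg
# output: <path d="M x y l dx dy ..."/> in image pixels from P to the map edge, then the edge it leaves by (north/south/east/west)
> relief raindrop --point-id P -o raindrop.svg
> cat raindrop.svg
<path d="M138 179l-9 0-4-4 0-16 12-24 0-4 1-1 0-12-1-1-3-15-1-1 0-6-2-1 0-7-1-1-1-27 1-1 0-15 7-13 0-3 4-8 0-2"/>
exit: north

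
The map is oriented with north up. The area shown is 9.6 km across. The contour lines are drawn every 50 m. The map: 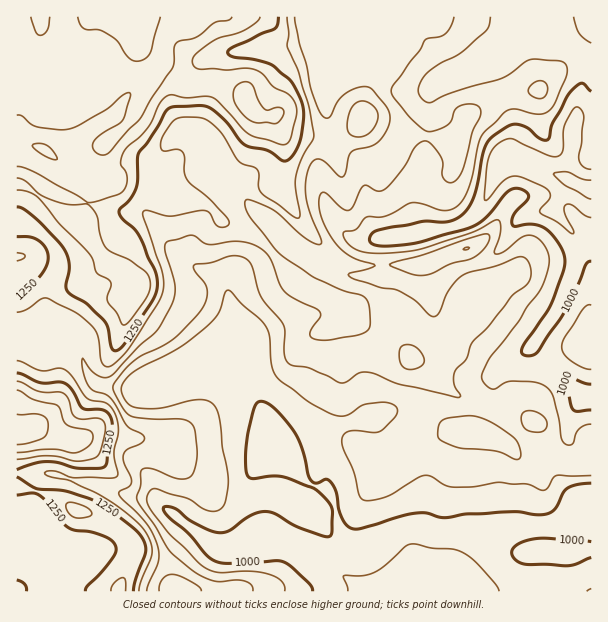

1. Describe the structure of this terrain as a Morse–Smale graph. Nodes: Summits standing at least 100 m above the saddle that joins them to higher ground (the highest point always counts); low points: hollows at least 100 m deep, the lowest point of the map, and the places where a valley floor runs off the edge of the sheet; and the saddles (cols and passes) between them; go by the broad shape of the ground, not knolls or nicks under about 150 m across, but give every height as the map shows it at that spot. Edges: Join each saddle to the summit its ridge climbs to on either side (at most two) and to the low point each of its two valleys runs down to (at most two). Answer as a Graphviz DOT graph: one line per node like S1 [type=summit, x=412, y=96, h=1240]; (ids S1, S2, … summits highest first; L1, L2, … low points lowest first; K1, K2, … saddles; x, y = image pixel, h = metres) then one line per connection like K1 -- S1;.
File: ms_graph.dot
graph terrain {
  S1 [type=summit, x=137, y=18, h=1438];
  S2 [type=summit, x=17, y=434, h=1430];
  L1 [type=low, x=590, y=189, h=885];
  L2 [type=low, x=423, y=588, h=941];
  K1 [type=saddle, x=155, y=579, h=1144];
  K2 [type=saddle, x=554, y=456, h=1069];
  K1 -- S1;
  K1 -- S2;
  K1 -- L1;
  K1 -- L2;
  K2 -- S1;
  K2 -- L1;
  K2 -- L2;
}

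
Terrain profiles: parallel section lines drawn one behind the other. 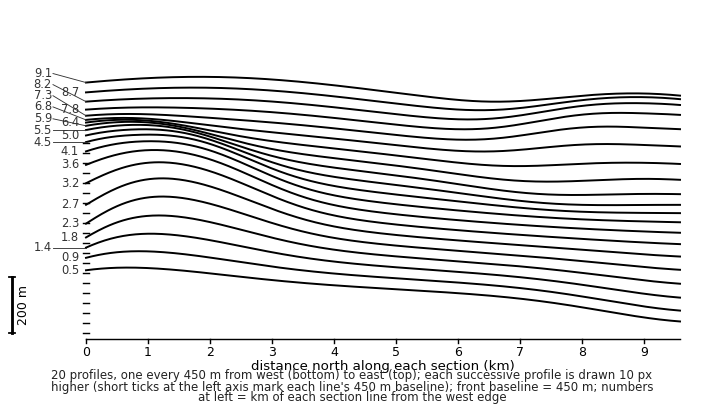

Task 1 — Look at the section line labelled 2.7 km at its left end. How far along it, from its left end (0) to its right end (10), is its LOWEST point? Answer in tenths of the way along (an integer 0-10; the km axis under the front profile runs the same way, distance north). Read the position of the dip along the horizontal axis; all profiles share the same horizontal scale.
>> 10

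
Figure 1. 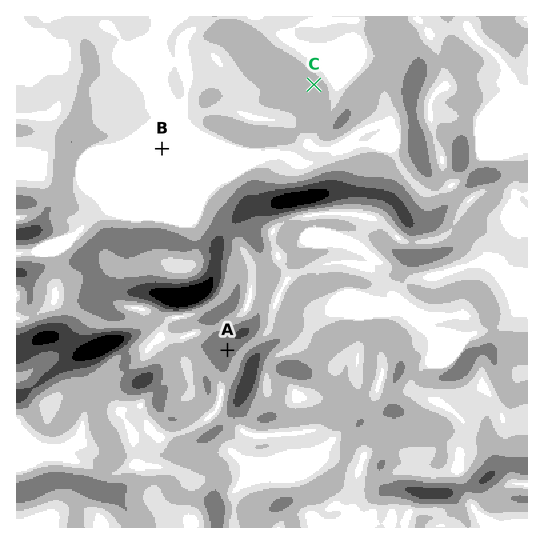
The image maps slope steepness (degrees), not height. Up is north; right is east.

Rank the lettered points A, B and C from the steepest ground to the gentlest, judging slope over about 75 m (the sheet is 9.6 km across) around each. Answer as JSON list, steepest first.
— ["A", "C", "B"]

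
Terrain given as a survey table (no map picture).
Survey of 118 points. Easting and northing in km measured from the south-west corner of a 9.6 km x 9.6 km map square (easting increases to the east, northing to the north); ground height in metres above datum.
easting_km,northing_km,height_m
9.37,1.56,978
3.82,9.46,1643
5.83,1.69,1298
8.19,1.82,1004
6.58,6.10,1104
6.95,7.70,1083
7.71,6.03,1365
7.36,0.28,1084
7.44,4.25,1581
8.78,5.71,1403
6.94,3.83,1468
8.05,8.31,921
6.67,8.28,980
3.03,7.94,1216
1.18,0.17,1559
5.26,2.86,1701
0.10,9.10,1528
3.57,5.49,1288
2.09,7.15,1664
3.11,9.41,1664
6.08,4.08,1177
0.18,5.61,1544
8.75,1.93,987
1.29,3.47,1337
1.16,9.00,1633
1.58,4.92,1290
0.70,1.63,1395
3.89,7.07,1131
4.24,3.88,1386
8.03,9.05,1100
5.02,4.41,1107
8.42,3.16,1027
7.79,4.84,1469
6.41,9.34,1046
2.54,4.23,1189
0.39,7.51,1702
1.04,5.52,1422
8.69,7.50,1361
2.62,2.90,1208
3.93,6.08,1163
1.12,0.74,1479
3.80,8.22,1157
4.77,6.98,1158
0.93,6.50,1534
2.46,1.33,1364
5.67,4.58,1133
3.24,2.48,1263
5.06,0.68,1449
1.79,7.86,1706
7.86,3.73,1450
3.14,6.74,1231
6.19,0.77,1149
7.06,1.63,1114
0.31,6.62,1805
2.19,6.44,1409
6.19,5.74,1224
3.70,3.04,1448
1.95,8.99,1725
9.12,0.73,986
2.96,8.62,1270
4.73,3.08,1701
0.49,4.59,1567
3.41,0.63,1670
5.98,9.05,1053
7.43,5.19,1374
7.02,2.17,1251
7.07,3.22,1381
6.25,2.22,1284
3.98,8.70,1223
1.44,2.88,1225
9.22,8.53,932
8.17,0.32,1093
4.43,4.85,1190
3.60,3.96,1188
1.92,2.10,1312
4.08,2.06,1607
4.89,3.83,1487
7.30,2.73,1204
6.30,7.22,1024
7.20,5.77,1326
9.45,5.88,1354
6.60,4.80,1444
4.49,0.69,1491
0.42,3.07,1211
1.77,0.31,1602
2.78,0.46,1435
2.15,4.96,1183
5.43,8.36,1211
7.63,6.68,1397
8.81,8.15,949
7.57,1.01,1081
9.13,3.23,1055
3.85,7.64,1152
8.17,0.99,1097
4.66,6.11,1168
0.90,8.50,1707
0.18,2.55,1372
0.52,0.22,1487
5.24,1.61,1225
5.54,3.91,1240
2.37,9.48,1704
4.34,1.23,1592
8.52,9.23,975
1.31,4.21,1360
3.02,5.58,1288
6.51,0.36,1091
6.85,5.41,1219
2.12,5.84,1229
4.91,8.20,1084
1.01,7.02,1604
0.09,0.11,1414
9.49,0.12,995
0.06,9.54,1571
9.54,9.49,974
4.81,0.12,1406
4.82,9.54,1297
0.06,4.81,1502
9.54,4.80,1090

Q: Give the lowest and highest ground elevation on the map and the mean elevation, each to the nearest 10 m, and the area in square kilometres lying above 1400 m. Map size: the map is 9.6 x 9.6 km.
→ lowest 900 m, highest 1850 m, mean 1310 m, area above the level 30.7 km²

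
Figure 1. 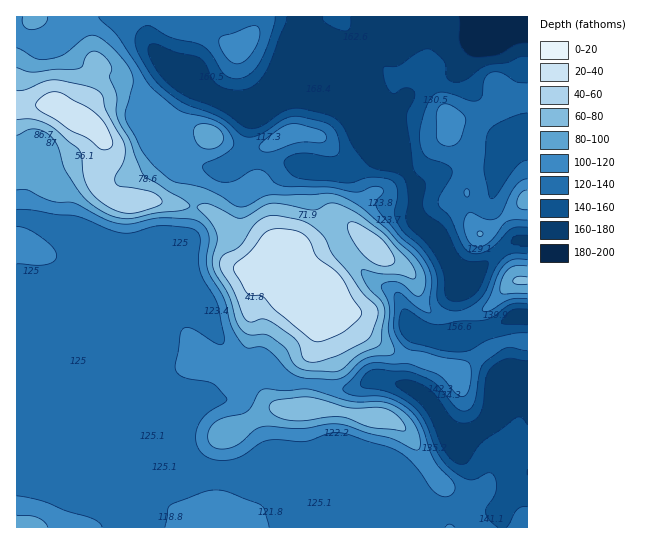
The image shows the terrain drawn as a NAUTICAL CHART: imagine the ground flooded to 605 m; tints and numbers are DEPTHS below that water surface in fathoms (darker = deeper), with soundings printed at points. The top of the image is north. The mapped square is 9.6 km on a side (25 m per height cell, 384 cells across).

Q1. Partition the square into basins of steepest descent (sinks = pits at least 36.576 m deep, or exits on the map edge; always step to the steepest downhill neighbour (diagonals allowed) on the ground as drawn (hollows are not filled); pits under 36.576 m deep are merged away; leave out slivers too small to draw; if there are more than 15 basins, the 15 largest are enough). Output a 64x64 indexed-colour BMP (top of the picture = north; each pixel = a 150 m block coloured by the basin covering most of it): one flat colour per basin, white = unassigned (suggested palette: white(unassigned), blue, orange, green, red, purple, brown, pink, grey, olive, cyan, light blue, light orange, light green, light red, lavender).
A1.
<image width="64" height="64" href="data:image/bmp;base64,Qk12CAAAAAAAAHYAAAAoAAAAQAAAAEAAAAABAAQAAAAAAAAIAAATCwAAEwsAABAAAAAAAAAA////ALR3HwAOf/8ALKAsACgn1gC9Z5QAS1aMAMJ34wB/f38AIr28AM++FwDox64AeLv/AIrfmACWmP8A1bDFABERERERERERERERERERERERERERERERERERESIiIiIiERERERERERERERERERERERERERERERERERERIiIiIiIREREREREREREREREREREREREREREREREREREiIiIiIhERERERERERERERERERERERERERERERERERESIiIiIiERERERERERERERERERERERERERERERERERERIiIiIiIRERERERERERERERERERERERERERERERERERIiIiIiIhERERERERERERERERERERERERERERERERERIiIiIiIiEREREREREREREREREREREREREREREREREREiIiIiIiIREREREREREREREREREREREREREREREREREiIiIiIiIhEREREREREREREREREREREREREREREREREiIiIiIiIiERERERERERERERERERERERERERERERERESIiIiIiIiIRERERERERERERERERERERERERERERERESIiIiIiIiIhERERERERERERERERERERERERERERERESIiIiIiIiIiERERERERERERERERERERERERERERERESIiIiIiIiIiIRERERERERERERERERERERERERERIiIiIiIiIiIiIiIhERERERERERERERERERERERESIiIiIiIiIiIiIiIiIiERERERERERERERERERERERERIiIiIiIiIiIiIiIiIiIREREREREREREREREREREREREiIiIiIiIiIiIiIiIiIhERERERERERERERERERERERESIiIiIiIiIiIiIiIiIiERERERERERERERERERERERERIiIiIiIiIiIiIiIiIiIRERERERERERERERERERERERESIiIiIiIiIiMzIiIiIhERERERERERERERERERERERERIiIiIiIiMzMzMzIiIiEREREREREREREREREREREREREiIiIiIzMzMzMzMyIiIRERERERERERERERERERERERESIiIiIzMzMzMzMzMzIxEREREREREREREREREREREREREiIiMzMzMzMzMzMzMzEREREREREREREREREREREREREiIiMzMzMzMzMzMzMzMRERERERERERERERERERERERERIiMzMzMzMzERMzMzMxERERERERERERERERERERERERETMzMzMzMxEREREzMzEREREREREREREREREREREREREREzMzMzMzERERERMzMRERERERERERERERERERERERERETMzMzMzERERERETMxERERERERERERERERERERERERETMzMzMzMREREREREzERERERERERERERERERERERERERMzMzMzMxERERERERERERERERERERERERERERERERETMzMzMzMxERERERERERERERERERERERERERERERERETMzMzMzMRERERERERERERERERERERERERERERERERERMzMzMzERERERERERERERERERERERERERERERERERERERMzMzERERERERERERERERERERERERERERERERERERERERMzERERERERERERERERERERERERERERERERERERERERERERERERERERERERERERERERERERERERERERERERERERERERERERERERERERERERERERERERERERERERERERERERERERERERERERERERERERERERERERERERERERERERERERERERERERERERERERERERERERERERERERERERERERERERERERERERERERERERERERERERERERERERERERERERERERERERERERERERERERERERERERERERERERERERERERERERERERERERERERERERERERERERERERERERERERERERERERERERERERERERERERERERERERERERERERERERERERERERERERERERERERERERERERERERERERERERERERERERERERERERERERERERERERERERERERERERERERERERERERERERERERERERERERERERERERERERERERERERERERERERERERERERERERERERERERERERERERERERERERERERERERERERERERERERERERERERERERERERERERERERERERERERERERERERERERERERERERERERERERERERERERERERERERERERERERERERERERERERERERERERERERERERERERERERERERERERERERERERERERERERERERERERERERERERERERERERERERERERERERERERERERERERERERERERERERERERERERERERERERERERERERERERERERERERERERERERERERERERERERERERERERERERERERERERERERERERERERERERERERERERERERERERERERERERERERERERERERERERERERERERERERERERERERERERERERERERERERERERERERERERERERERERERERERERERERERERERERERERERERERERERERERERERERERERERERERERERERERERERERERERERERERERERERERERERERERERERERERERERERERERERERERERERERERERERERERERERERERERERERERERERERERERERERERERERERERERERERERERERERERERERERER"/>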